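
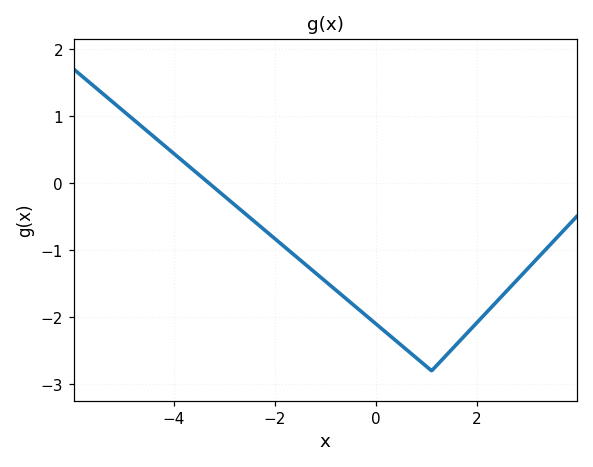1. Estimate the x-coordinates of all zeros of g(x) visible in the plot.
-3.4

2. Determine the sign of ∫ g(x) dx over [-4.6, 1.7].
negative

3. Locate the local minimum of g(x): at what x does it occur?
1.2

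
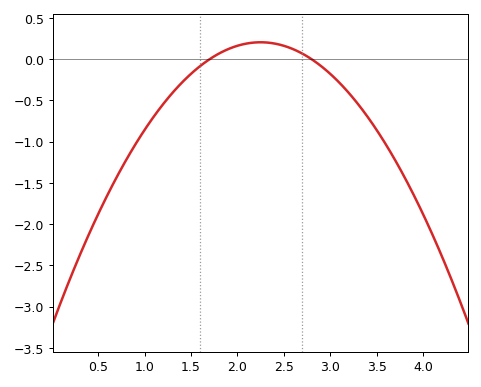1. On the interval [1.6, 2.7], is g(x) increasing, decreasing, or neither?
neither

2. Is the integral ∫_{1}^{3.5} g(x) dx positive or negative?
negative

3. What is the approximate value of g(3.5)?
-0.85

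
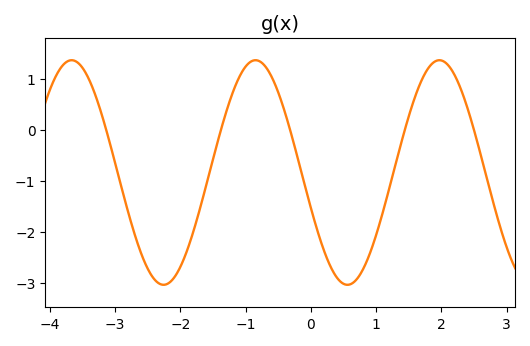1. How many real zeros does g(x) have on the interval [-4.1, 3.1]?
5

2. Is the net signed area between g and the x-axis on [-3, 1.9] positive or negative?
negative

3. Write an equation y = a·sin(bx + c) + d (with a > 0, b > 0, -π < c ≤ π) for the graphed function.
y = 2.2sin(2.2x - 2.8) - 0.83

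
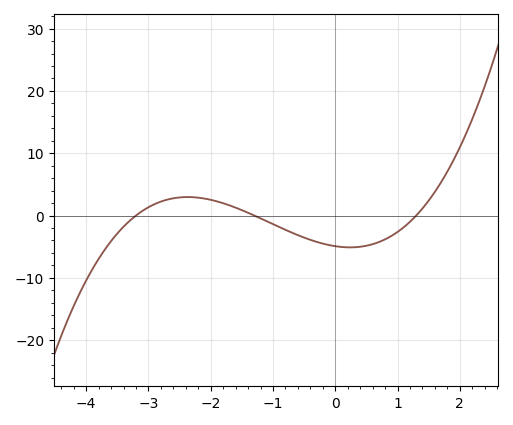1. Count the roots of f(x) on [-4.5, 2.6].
3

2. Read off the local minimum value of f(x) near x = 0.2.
-5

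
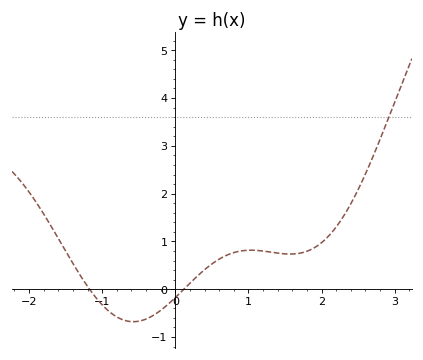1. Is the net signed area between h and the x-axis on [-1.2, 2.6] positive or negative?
positive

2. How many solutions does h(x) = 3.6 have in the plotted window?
1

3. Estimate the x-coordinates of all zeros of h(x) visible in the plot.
-1.2, 0.1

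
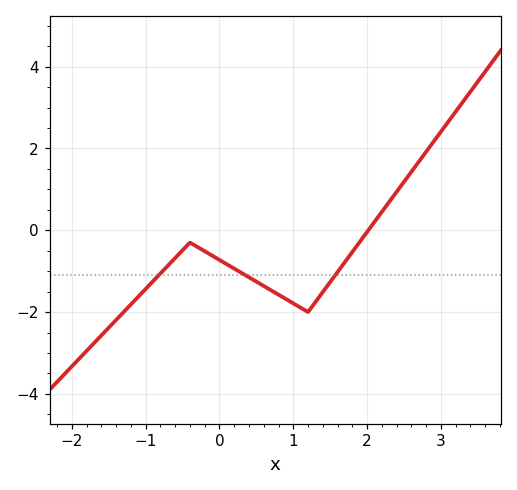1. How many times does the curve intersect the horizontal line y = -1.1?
3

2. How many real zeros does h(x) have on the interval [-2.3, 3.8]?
1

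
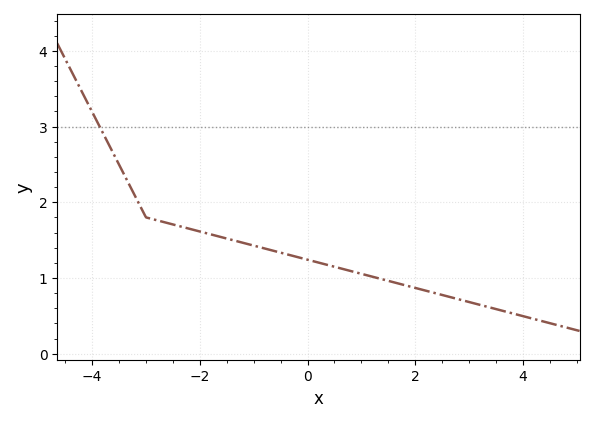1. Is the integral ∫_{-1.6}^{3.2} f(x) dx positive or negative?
positive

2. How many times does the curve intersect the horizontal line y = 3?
1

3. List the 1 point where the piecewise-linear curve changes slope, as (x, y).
(-3, 1.8)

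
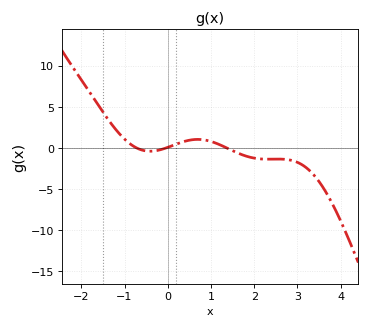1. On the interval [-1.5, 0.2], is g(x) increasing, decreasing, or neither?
neither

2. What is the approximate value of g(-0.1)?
0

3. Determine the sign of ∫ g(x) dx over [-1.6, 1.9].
positive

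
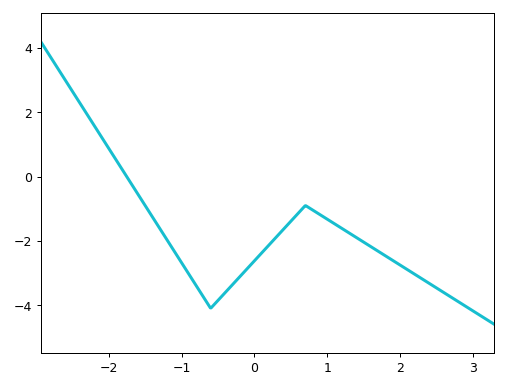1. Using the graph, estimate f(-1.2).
-2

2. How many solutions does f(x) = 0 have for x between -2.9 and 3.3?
1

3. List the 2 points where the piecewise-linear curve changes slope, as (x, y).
(-0.6, -4.1); (0.7, -0.9)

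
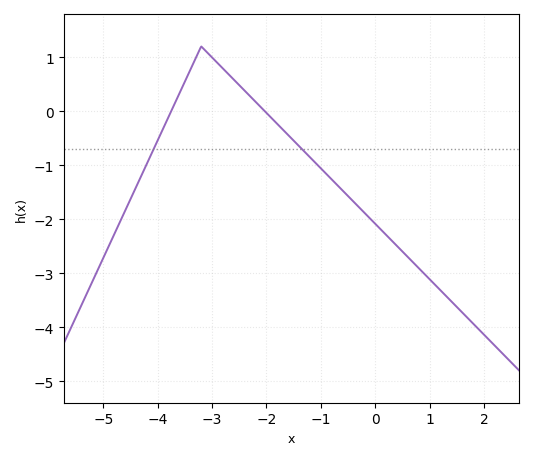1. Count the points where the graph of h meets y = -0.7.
2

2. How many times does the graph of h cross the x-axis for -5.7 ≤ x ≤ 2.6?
2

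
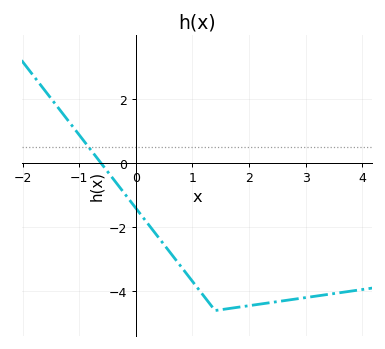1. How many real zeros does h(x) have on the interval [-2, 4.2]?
1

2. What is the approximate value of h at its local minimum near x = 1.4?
-4.6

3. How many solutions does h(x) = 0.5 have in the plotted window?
1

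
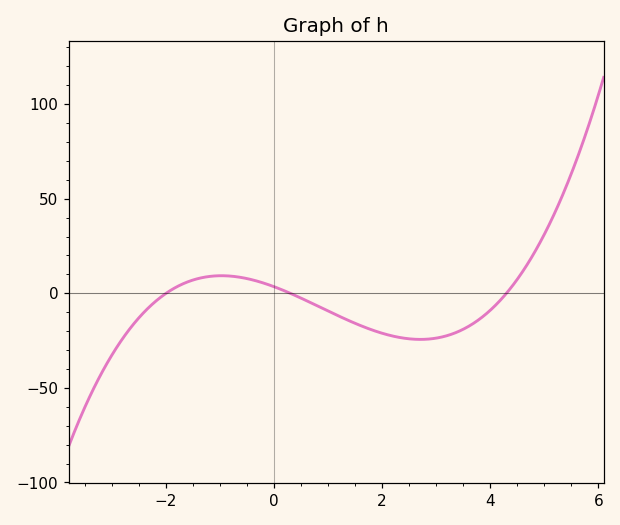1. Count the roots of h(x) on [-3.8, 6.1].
3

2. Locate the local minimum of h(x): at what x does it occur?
2.8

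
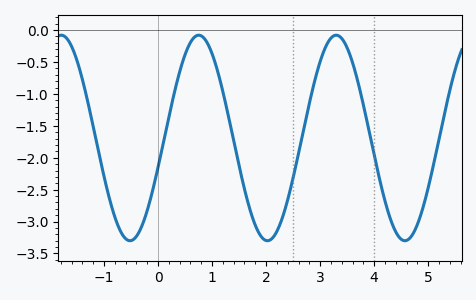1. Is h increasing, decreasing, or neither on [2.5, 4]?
neither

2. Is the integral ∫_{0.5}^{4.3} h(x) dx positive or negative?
negative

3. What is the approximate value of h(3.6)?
-0.51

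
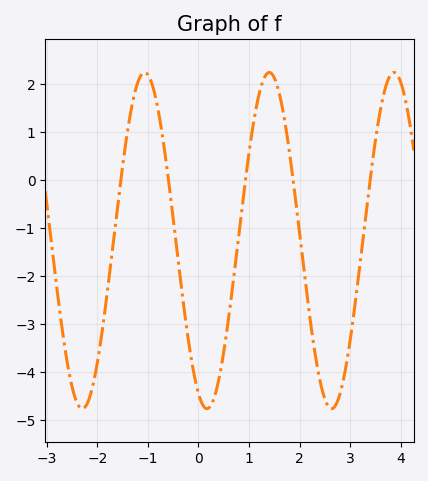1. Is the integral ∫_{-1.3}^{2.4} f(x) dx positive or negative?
negative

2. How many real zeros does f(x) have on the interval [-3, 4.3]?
5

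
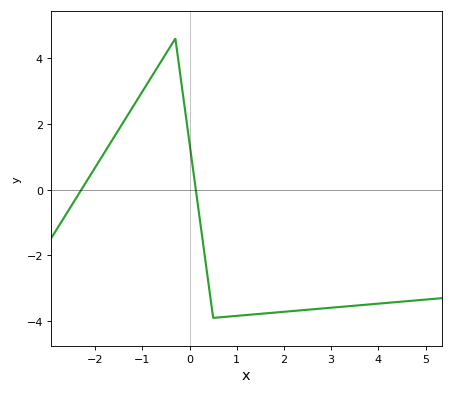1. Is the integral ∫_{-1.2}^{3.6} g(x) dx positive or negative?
negative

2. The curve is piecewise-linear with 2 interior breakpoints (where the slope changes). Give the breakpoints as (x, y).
(-0.3, 4.6); (0.5, -3.9)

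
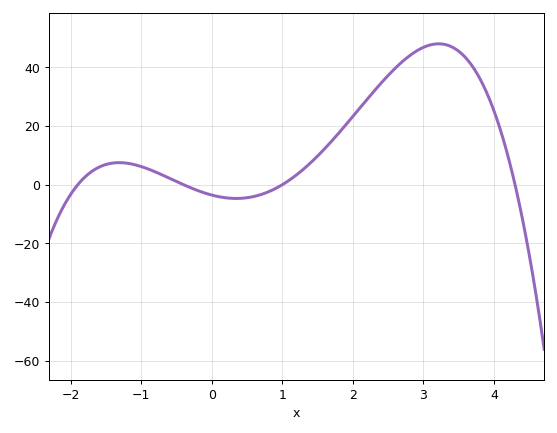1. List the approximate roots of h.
-1.9, -0.4, 1, 4.3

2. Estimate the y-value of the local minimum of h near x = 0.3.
-4.68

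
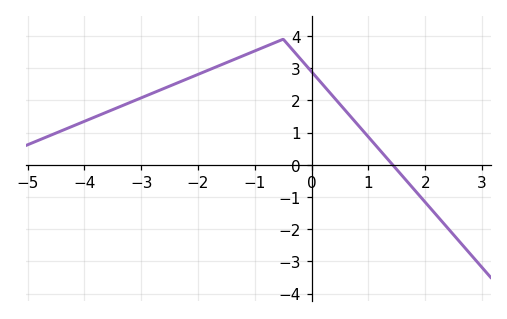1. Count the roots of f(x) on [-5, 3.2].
1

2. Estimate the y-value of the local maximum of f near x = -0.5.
3.9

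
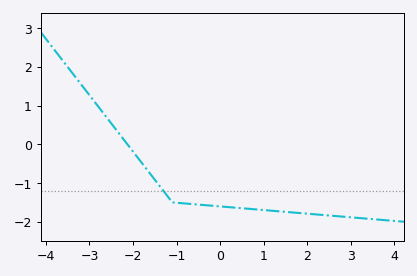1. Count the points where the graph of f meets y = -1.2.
1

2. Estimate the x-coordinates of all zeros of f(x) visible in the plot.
-2.13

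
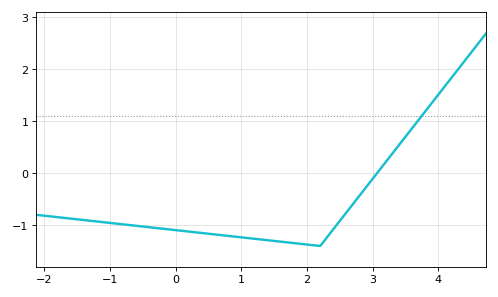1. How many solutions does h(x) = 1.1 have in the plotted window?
1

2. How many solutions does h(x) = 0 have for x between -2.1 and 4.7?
1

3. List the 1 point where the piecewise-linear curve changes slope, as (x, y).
(2.2, -1.4)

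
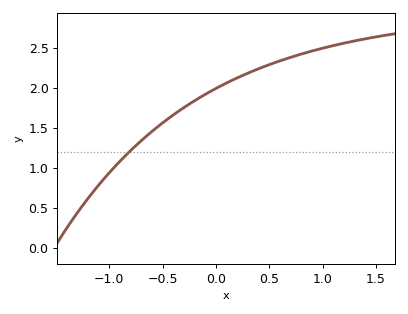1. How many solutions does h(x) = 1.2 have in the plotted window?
1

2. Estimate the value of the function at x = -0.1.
1.92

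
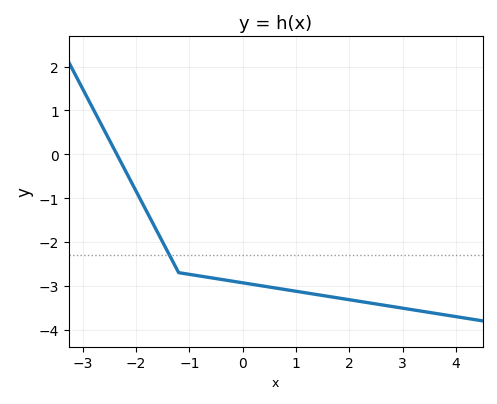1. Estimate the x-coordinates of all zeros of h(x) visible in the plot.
-2.4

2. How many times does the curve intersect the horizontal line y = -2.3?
1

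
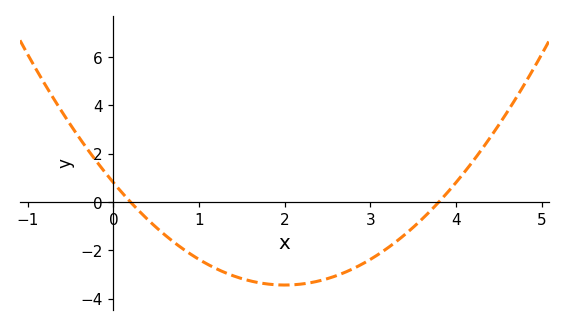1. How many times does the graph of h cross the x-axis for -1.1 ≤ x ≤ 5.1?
2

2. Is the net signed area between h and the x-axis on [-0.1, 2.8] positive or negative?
negative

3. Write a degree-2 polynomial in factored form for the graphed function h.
y = 1.06(x - 0.2)(x - 3.8)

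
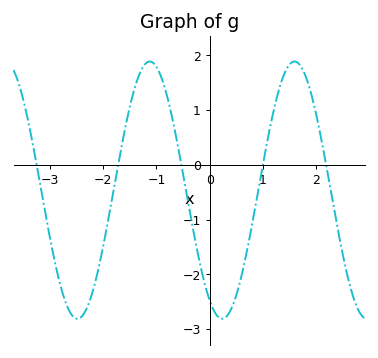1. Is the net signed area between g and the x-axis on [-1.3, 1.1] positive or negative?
negative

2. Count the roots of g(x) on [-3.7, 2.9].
5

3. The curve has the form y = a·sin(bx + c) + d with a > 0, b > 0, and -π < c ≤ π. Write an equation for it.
y = 2.35sin(2.3x - 2.1) - 0.46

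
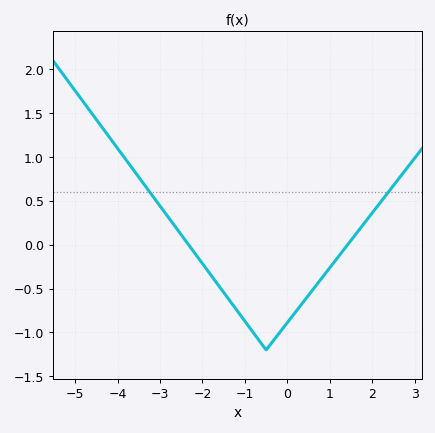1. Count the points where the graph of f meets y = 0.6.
2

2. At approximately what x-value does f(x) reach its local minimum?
-0.502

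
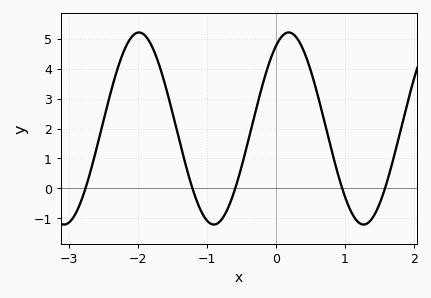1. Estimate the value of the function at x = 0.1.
5.11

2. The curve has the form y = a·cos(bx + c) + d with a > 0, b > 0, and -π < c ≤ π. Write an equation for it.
y = 3.21cos(2.89x - 0.542) + 2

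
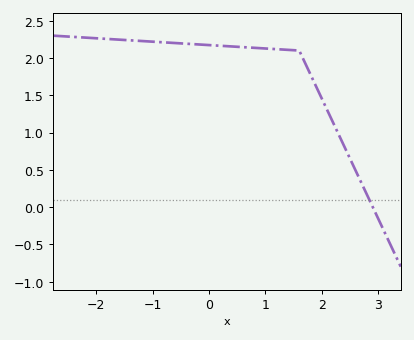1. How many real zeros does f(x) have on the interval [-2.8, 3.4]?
1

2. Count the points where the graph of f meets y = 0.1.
1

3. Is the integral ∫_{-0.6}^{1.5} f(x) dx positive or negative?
positive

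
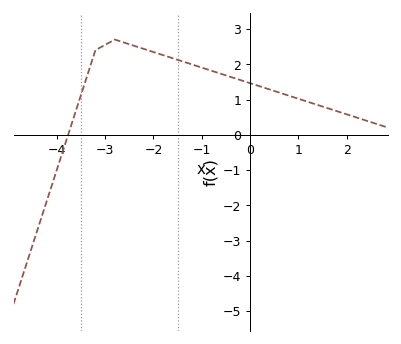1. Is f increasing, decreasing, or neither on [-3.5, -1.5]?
neither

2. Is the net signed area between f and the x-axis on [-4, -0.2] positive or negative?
positive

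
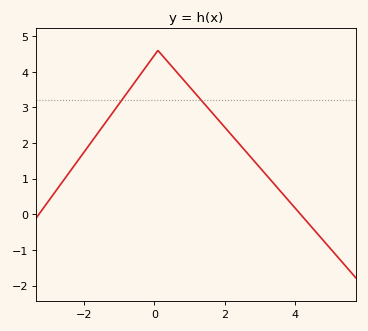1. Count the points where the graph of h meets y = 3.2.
2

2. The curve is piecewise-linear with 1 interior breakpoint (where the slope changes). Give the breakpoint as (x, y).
(0.1, 4.6)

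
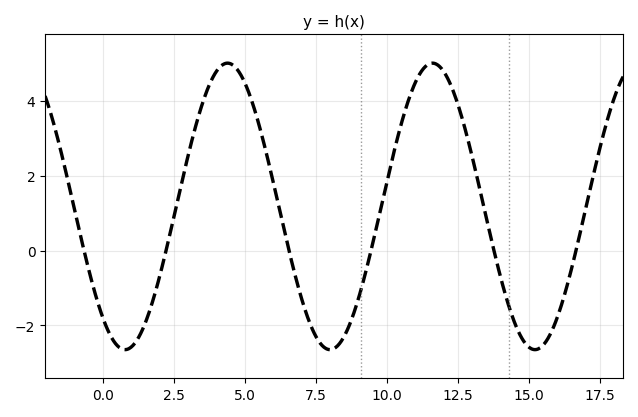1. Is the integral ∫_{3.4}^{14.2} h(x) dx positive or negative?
positive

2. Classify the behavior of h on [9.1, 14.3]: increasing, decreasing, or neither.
neither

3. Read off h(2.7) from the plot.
1.56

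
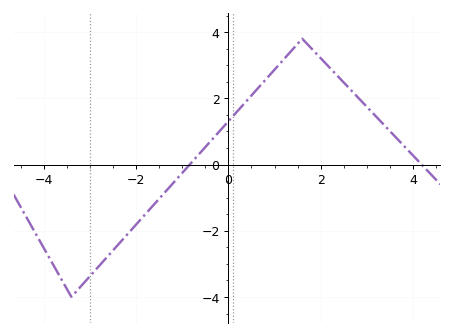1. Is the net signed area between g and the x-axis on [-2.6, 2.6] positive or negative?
positive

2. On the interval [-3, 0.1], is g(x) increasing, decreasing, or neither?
increasing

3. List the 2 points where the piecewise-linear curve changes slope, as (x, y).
(-3.4, -4); (1.6, 3.8)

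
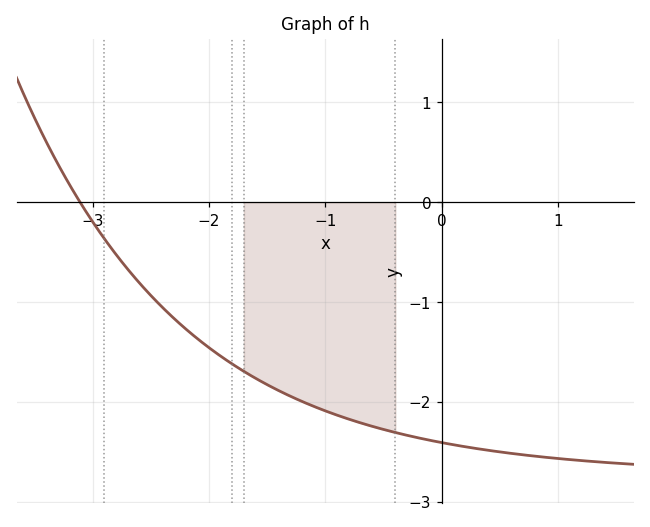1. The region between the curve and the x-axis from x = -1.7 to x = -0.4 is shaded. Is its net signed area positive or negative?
negative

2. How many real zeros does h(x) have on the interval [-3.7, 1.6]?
1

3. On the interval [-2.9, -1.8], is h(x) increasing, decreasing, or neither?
decreasing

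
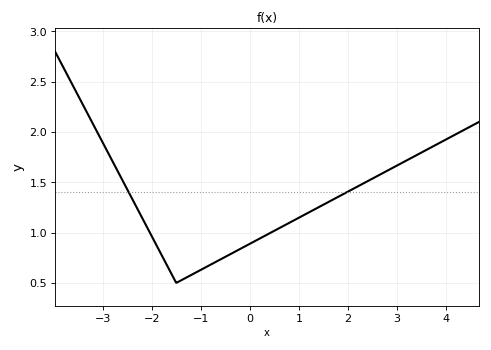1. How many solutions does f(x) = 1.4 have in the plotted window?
2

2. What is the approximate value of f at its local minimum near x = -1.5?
0.5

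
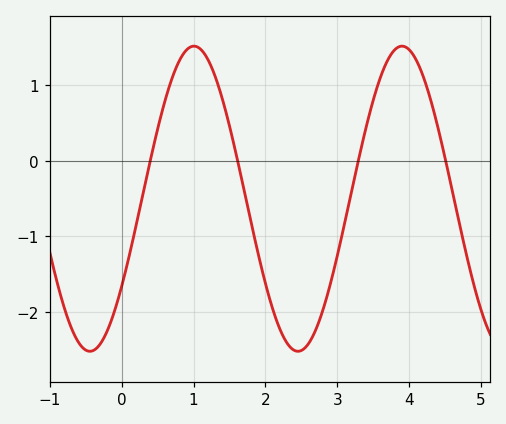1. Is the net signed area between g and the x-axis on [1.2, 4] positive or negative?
negative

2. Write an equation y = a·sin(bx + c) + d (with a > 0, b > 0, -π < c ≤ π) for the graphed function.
y = 2.02sin(2.2x - 0.61) - 0.5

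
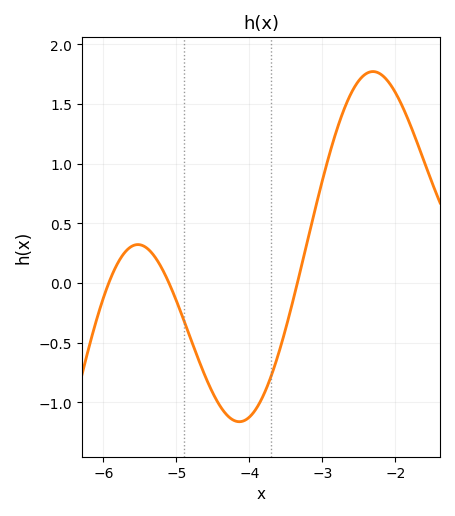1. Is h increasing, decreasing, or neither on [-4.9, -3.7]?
neither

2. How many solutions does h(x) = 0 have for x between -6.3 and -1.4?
3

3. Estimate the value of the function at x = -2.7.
1.45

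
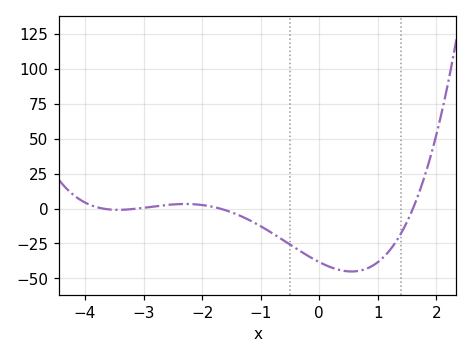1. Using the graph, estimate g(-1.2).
-8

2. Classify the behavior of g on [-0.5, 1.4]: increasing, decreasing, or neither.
neither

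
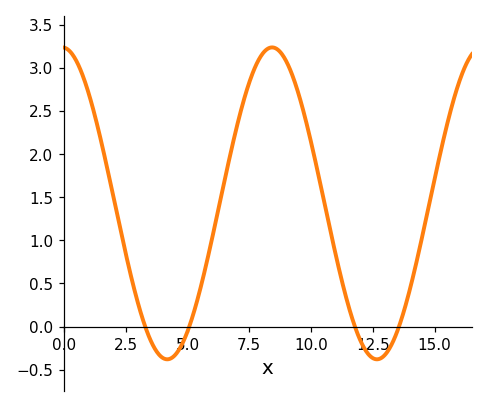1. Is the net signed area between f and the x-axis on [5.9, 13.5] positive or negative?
positive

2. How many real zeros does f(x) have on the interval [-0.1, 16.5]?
4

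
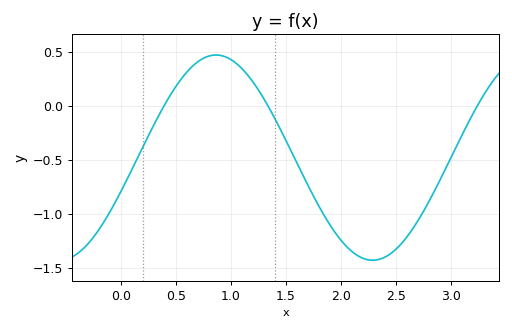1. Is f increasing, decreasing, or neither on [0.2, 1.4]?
neither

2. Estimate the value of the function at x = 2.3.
-1.45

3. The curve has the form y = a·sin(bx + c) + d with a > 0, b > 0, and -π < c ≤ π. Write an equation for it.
y = 0.95sin(2.2x - 0.34) - 0.48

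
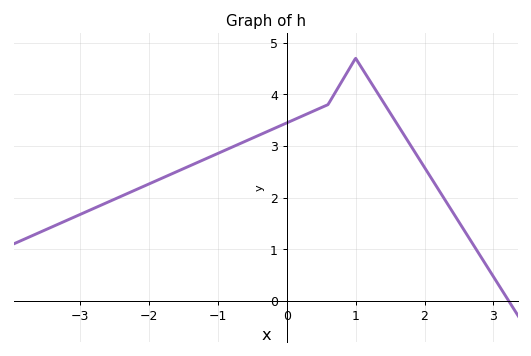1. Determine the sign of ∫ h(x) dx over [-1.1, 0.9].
positive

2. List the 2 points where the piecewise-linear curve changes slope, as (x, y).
(0.6, 3.8); (1, 4.7)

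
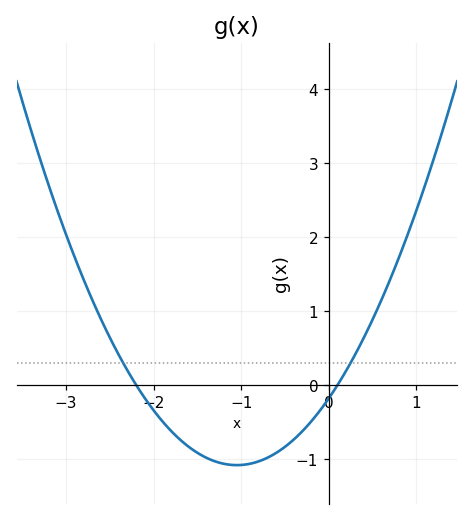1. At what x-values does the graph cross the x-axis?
-2.2, 0.1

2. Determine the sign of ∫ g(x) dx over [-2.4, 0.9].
negative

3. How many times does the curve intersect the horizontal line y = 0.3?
2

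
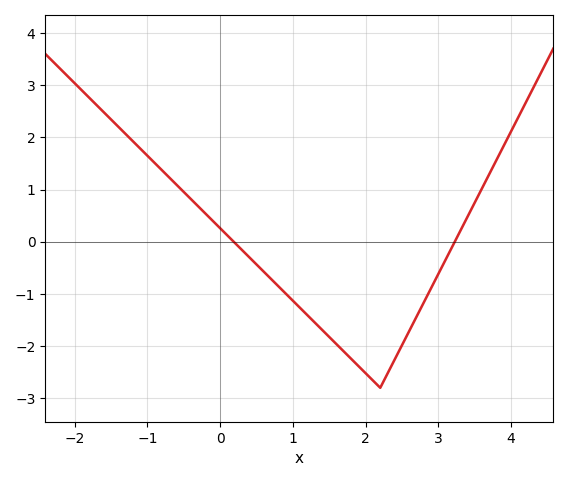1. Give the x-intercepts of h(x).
0.2, 3.2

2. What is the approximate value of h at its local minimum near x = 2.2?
-2.8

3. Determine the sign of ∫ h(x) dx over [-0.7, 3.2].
negative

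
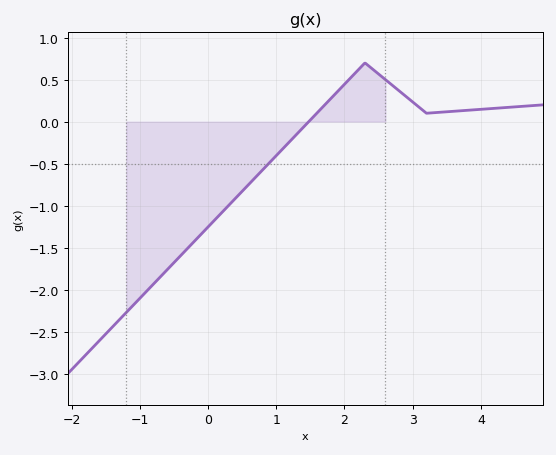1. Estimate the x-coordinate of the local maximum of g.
2.3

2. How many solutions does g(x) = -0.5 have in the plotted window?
1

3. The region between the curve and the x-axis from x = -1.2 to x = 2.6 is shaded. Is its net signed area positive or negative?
negative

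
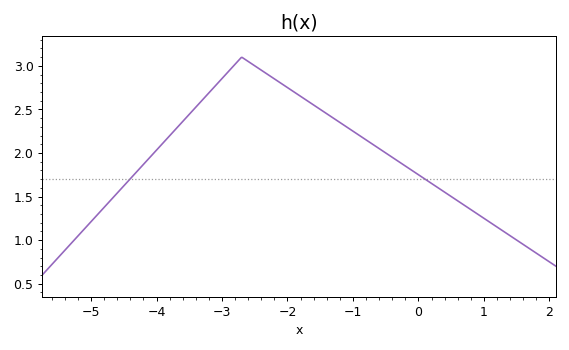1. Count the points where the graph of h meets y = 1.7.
2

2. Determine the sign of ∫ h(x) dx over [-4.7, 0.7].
positive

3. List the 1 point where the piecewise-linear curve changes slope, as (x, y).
(-2.7, 3.1)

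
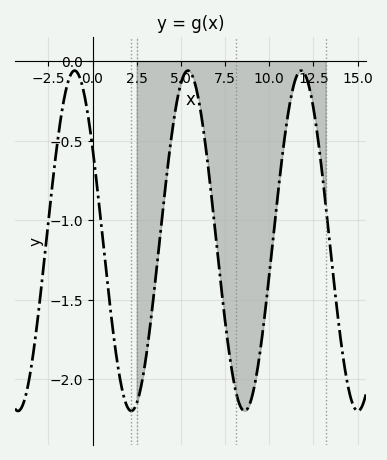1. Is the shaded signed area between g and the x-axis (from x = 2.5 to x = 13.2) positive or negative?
negative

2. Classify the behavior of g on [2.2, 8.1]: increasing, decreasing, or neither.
neither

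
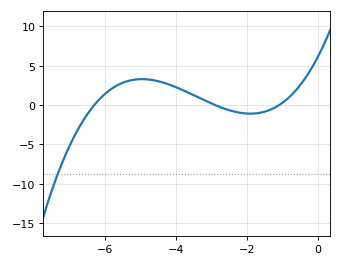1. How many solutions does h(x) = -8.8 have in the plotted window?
1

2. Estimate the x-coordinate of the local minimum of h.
-2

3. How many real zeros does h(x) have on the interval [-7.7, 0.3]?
3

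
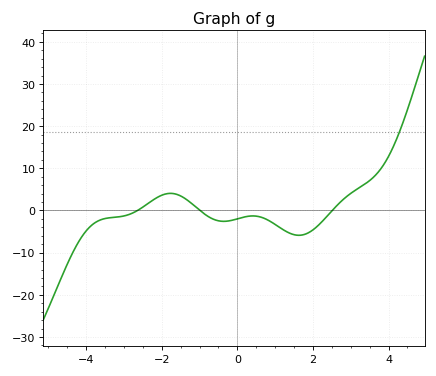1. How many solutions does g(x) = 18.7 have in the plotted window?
1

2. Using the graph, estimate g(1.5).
-6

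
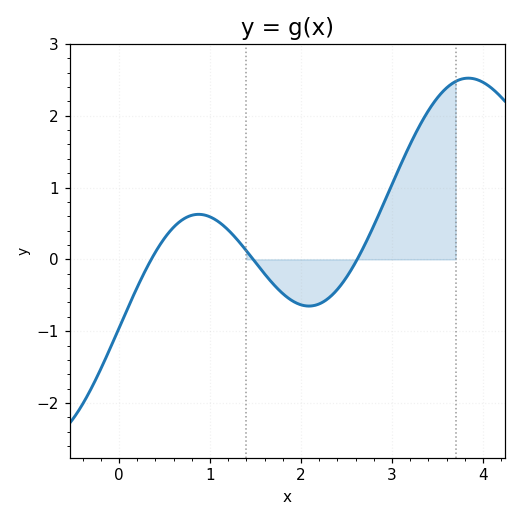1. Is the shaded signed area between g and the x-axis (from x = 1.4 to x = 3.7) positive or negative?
positive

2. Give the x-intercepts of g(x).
0.356, 1.47, 2.62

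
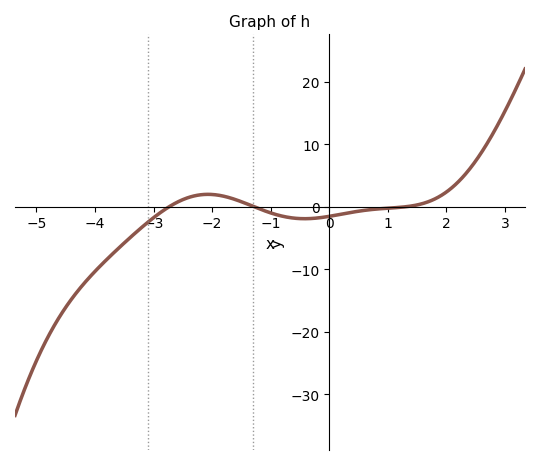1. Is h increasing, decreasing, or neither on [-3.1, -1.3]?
neither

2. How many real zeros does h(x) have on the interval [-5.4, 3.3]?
3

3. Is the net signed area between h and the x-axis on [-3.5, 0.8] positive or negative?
negative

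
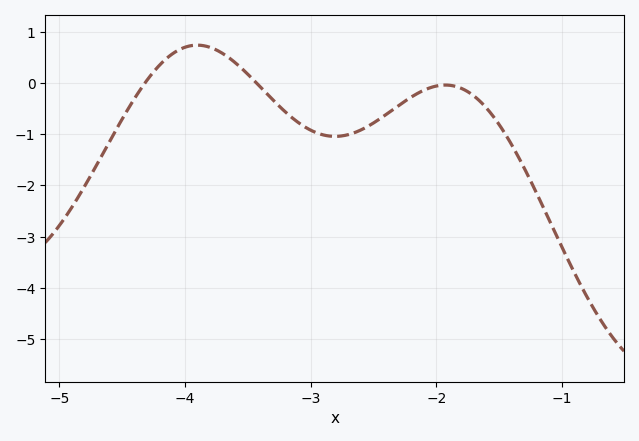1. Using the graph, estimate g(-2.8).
-1.04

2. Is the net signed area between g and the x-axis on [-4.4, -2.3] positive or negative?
negative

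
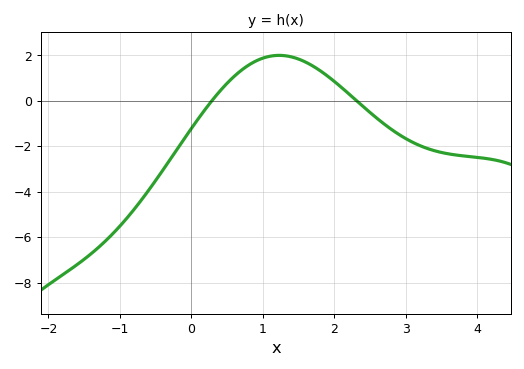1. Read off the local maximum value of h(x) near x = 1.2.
2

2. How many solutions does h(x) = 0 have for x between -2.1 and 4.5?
2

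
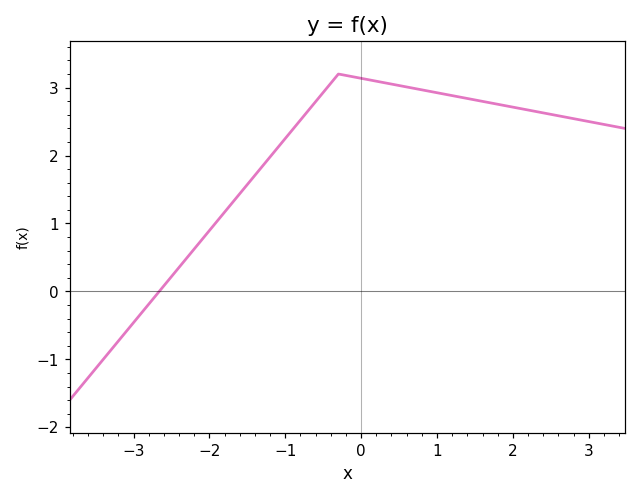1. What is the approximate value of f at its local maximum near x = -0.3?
3.2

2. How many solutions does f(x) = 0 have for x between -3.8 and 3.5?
1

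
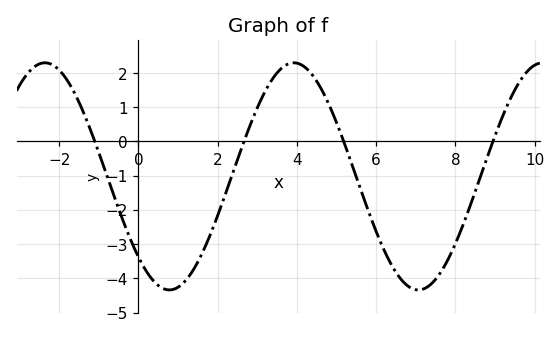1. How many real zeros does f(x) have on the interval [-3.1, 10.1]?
4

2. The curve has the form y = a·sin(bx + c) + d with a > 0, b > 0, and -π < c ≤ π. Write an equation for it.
y = 3.32sin(1x - 2.35) - 1.02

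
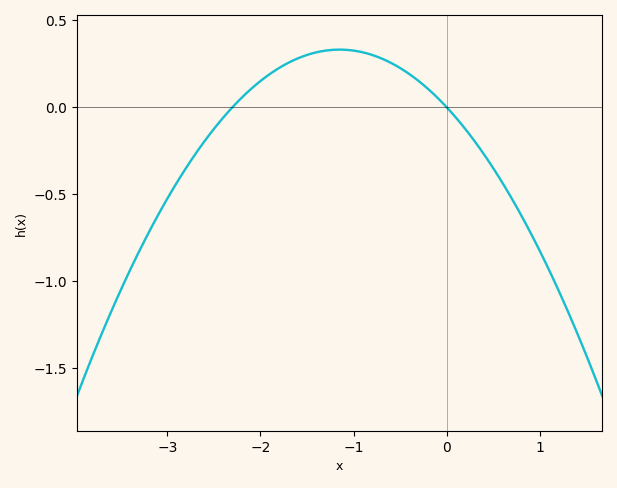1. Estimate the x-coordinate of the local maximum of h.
-1.15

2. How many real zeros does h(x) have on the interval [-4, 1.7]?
2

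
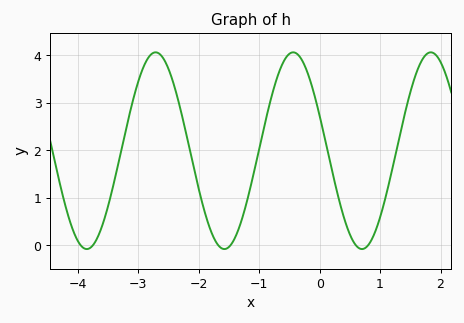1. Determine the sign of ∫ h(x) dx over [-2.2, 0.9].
positive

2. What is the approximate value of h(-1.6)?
-0.076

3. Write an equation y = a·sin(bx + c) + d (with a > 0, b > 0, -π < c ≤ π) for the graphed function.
y = 2.07sin(2.76x + 2.78) + 1.99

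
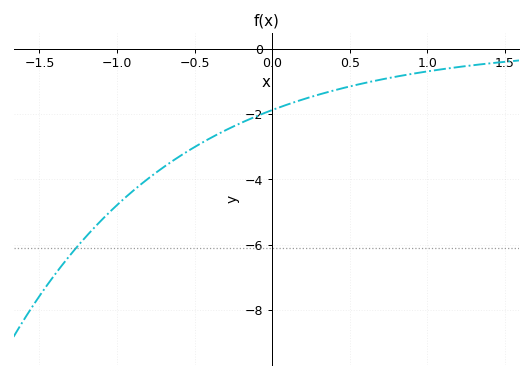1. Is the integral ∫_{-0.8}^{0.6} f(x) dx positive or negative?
negative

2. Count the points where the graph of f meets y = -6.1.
1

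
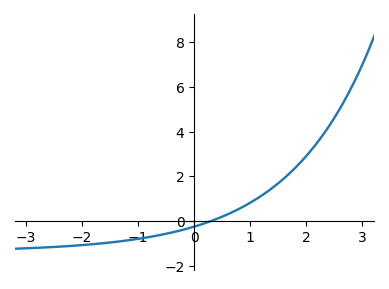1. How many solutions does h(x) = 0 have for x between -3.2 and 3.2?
1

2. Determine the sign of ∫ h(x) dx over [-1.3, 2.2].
positive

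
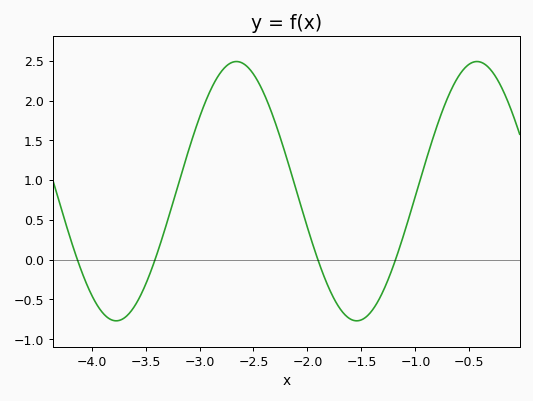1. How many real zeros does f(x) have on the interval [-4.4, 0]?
4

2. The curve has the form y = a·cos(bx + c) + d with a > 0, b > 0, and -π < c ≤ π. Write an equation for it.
y = 1.63cos(2.82x + 1.21) + 0.86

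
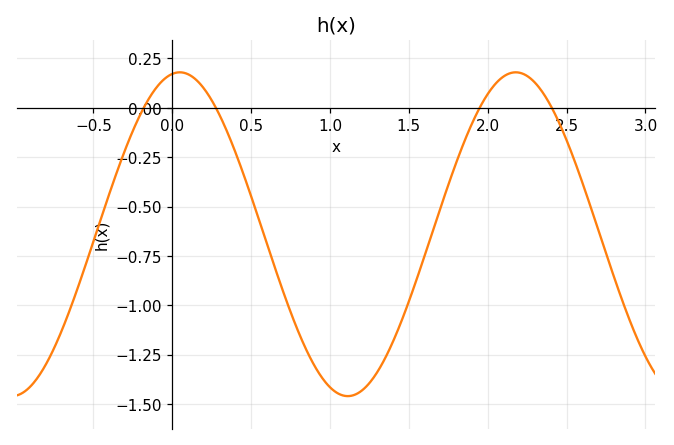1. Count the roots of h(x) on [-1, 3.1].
4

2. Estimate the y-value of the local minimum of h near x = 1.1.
-1.46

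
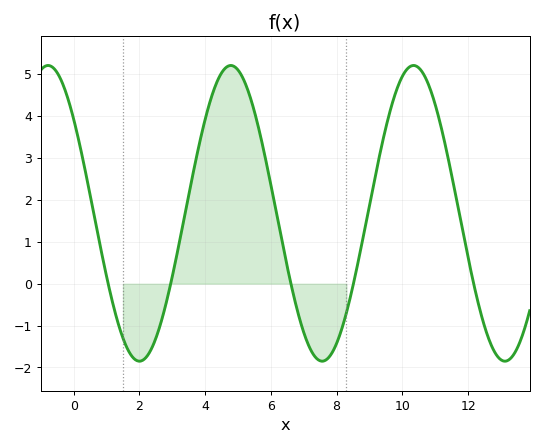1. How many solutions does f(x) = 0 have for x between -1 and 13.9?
5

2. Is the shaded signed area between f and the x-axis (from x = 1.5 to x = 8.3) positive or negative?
positive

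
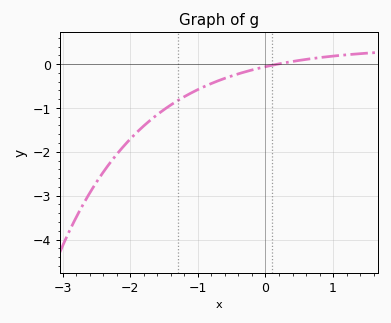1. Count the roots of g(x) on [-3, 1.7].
1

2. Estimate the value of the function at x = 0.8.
0.1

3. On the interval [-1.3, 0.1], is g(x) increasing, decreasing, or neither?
increasing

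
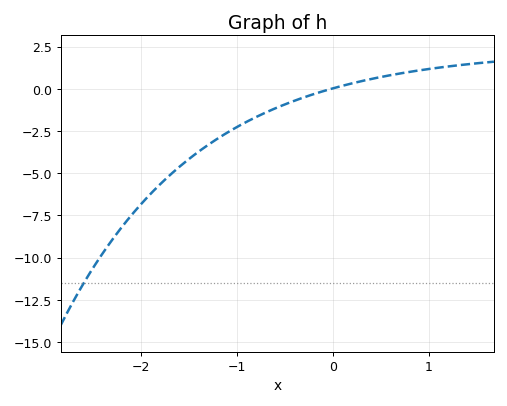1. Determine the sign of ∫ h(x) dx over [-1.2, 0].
negative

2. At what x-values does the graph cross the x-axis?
0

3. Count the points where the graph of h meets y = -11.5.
1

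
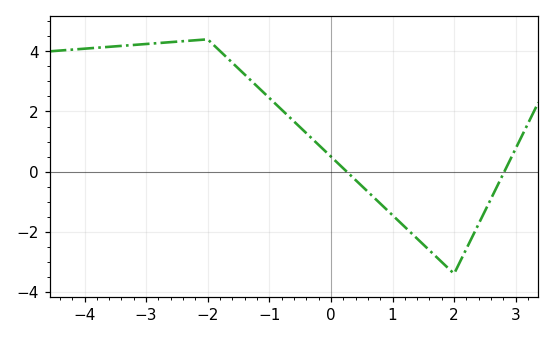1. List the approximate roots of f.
0.2, 2.8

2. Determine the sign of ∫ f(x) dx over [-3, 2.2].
positive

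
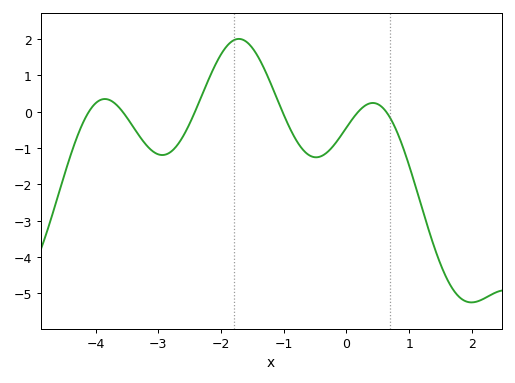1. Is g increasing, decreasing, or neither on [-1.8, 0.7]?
neither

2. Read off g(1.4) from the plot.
-3.7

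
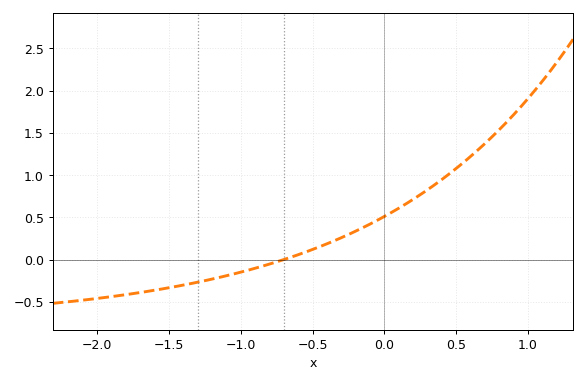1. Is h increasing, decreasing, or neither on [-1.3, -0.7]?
increasing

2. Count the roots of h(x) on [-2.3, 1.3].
1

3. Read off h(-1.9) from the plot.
-0.439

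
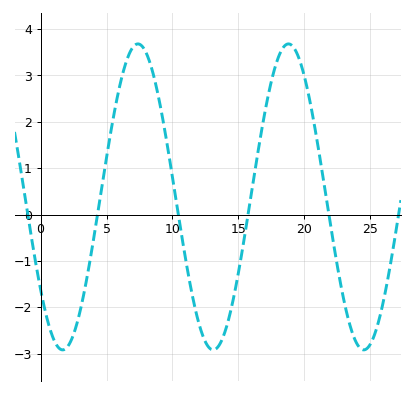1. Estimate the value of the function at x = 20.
3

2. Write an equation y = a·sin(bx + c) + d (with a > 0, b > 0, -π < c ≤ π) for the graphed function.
y = 3.3sin(0.55x - 2.49) + 0.38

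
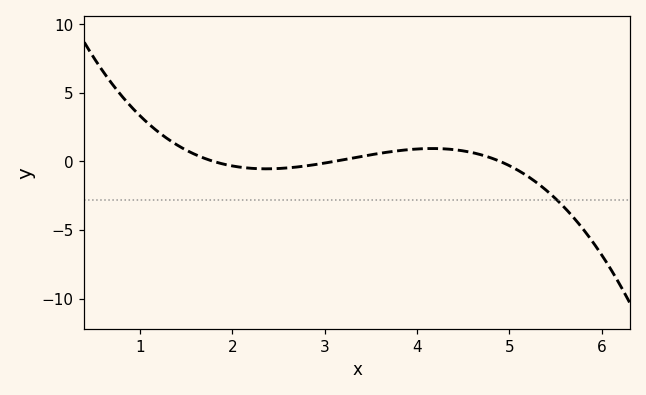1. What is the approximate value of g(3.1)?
0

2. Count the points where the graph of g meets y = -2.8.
1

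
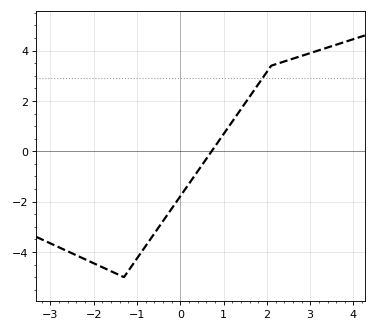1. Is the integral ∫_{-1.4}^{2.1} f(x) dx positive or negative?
negative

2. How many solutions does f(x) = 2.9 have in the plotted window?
1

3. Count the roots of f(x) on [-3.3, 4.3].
1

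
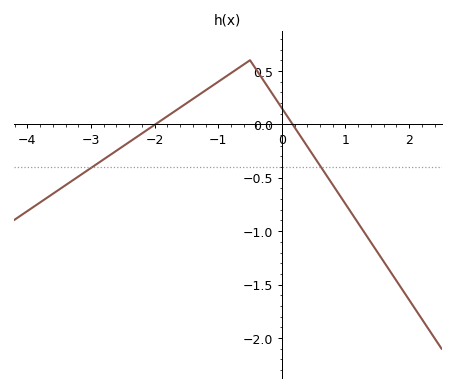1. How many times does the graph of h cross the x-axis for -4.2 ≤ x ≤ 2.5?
2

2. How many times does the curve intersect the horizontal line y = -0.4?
2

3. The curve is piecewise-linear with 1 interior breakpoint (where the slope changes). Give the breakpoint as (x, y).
(-0.5, 0.6)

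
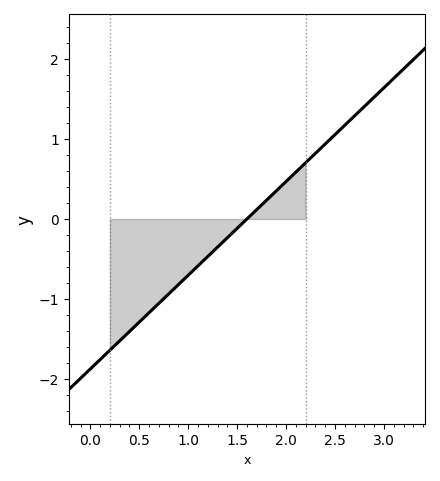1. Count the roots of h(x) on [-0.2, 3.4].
1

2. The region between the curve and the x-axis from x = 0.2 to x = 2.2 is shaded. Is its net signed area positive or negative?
negative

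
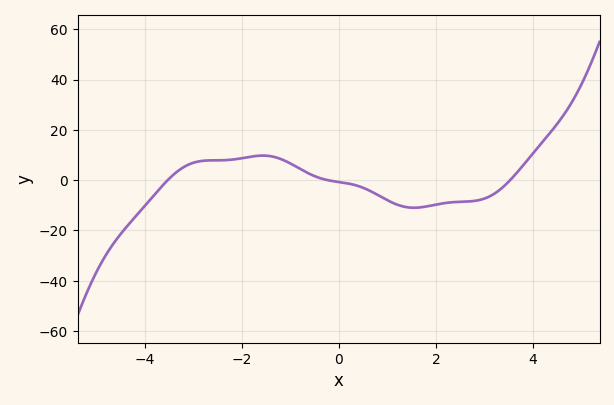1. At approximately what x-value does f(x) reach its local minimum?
1.54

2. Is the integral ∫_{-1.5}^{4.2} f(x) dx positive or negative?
negative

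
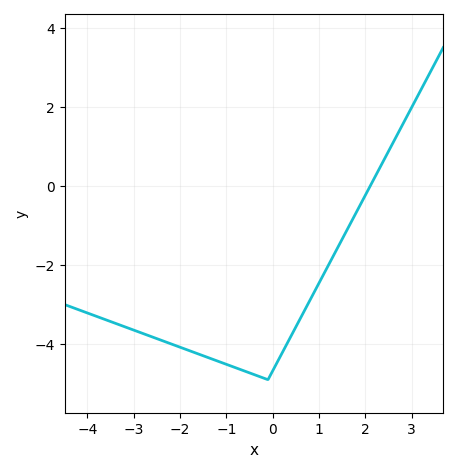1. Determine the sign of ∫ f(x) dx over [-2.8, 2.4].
negative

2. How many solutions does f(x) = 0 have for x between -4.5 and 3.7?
1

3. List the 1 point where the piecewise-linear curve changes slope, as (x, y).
(-0.1, -4.9)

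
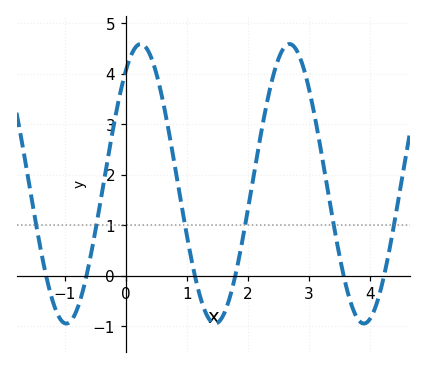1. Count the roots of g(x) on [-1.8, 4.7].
6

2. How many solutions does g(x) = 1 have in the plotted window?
6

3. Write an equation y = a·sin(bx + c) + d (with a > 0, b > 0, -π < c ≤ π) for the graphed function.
y = 2.77sin(2.58x + 0.94) + 1.82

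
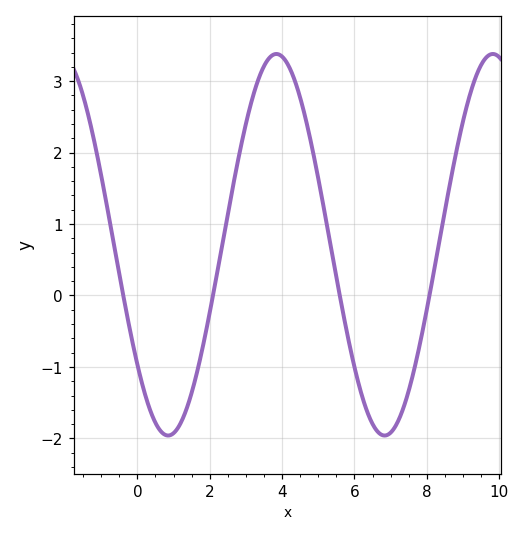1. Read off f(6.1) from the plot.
-1.2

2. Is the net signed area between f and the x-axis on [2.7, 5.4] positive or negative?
positive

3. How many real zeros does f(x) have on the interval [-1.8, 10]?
4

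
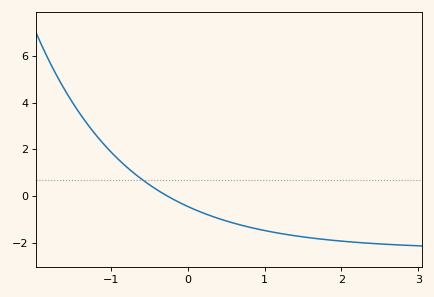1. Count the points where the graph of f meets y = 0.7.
1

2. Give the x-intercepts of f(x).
-0.3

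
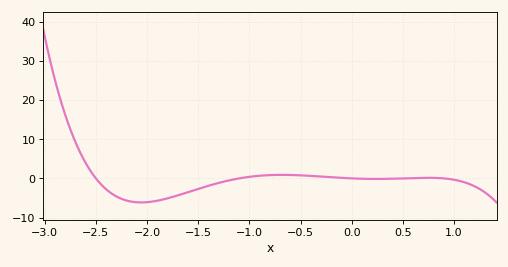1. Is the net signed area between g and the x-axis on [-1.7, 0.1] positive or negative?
negative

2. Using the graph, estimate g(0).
0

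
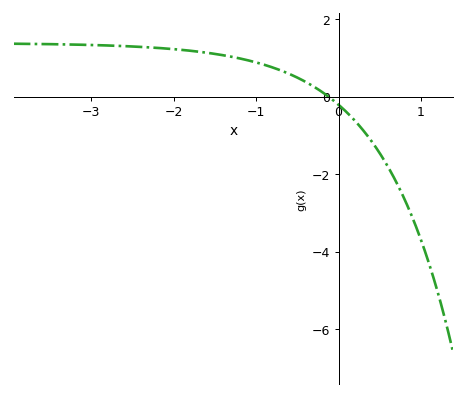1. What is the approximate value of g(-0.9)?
0.8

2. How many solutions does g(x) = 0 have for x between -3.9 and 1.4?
1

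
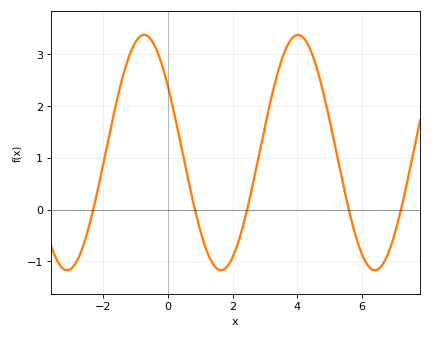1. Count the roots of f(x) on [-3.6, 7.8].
5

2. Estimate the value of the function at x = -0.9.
3.3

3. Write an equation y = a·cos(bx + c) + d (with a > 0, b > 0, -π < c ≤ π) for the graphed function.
y = 2.27cos(1.3x + 0.97) + 1.1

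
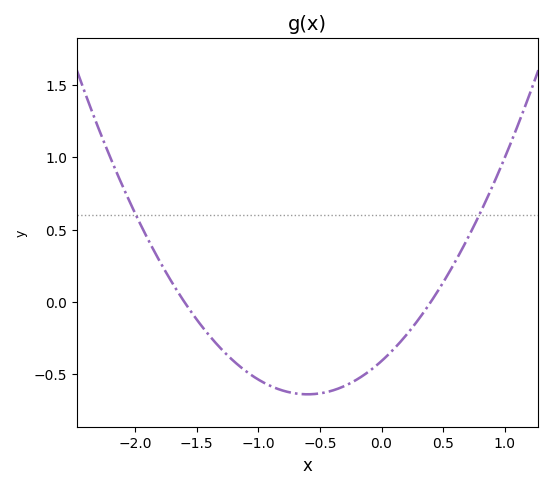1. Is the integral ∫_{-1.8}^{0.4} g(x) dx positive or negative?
negative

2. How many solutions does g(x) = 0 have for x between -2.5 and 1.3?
2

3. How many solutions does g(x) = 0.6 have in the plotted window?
2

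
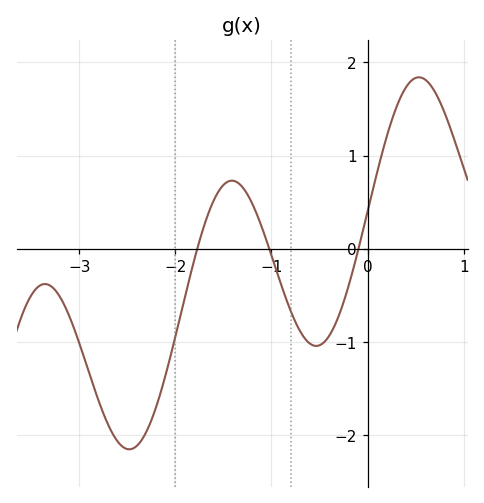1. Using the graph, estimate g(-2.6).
-2.1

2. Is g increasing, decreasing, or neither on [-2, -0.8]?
neither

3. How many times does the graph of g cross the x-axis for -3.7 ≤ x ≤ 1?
3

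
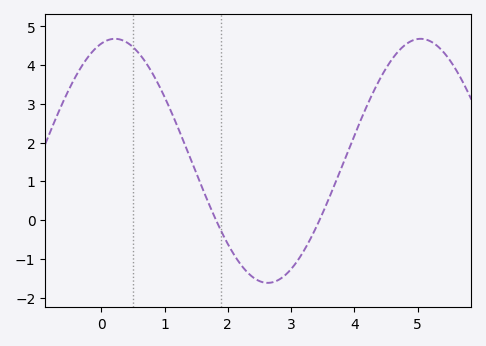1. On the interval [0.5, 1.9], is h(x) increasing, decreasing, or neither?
decreasing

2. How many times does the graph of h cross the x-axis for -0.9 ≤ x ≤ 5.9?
2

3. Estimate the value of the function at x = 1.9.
-0.298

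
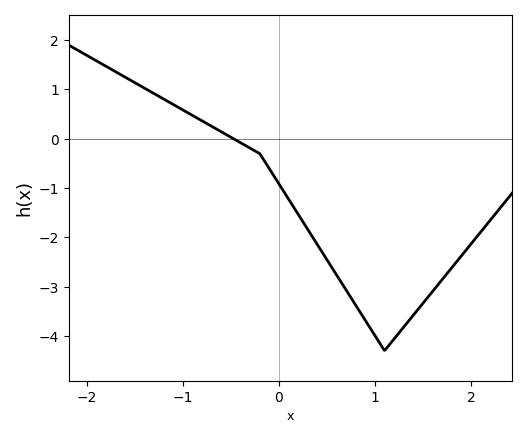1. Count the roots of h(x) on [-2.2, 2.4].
1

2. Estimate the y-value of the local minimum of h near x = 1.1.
-4.3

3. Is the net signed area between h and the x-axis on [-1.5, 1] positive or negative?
negative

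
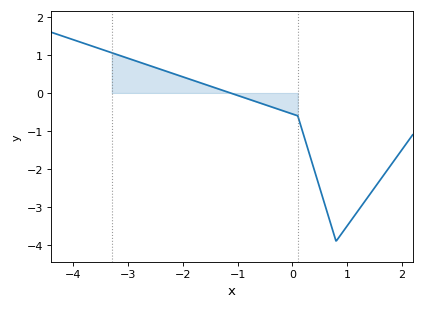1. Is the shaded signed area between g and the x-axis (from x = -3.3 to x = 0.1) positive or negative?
positive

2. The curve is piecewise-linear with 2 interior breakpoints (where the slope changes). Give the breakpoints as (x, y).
(0.1, -0.6); (0.8, -3.9)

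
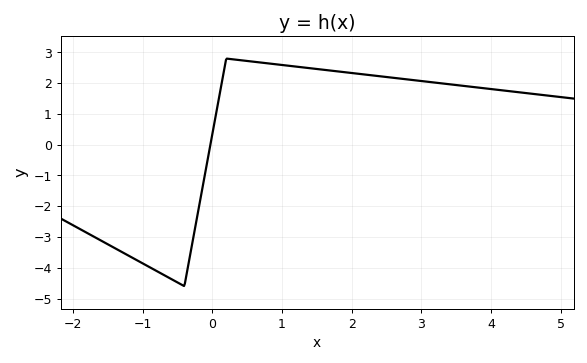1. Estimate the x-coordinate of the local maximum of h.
0.203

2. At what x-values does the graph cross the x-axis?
-0.027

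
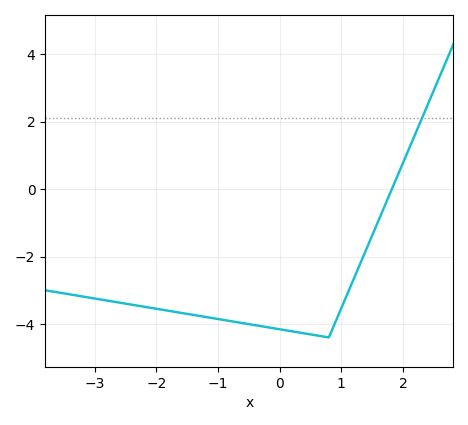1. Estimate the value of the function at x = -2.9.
-3.27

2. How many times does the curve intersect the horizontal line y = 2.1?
1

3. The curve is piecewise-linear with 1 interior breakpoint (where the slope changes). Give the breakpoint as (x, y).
(0.8, -4.4)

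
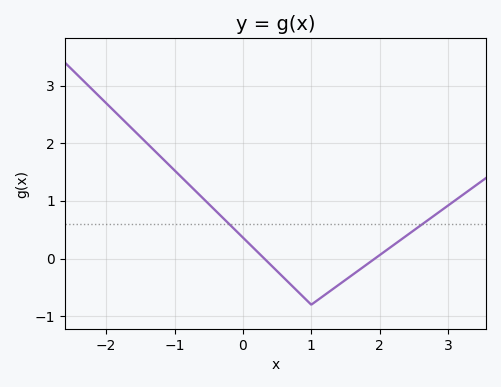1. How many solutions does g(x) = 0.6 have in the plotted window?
2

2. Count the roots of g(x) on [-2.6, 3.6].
2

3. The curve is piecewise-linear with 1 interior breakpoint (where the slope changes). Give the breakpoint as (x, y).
(1, -0.8)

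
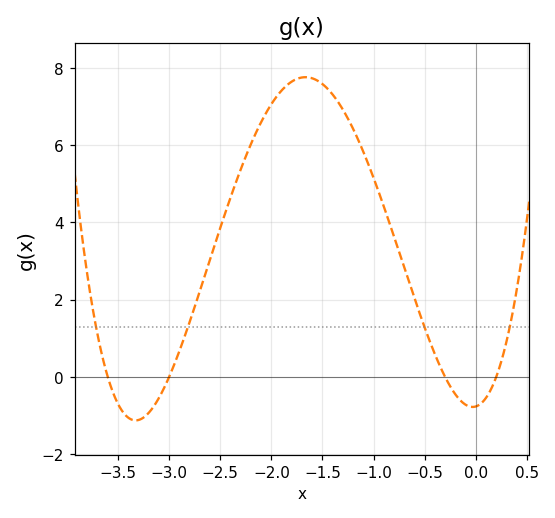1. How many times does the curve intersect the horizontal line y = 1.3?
4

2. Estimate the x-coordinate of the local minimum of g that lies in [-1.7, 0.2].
-0.03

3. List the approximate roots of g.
-3.6, -3, -0.3, 0.2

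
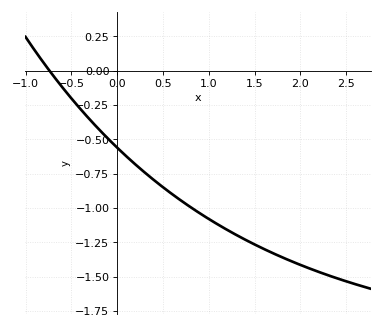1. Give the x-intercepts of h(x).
-0.738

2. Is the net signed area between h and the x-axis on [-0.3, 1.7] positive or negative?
negative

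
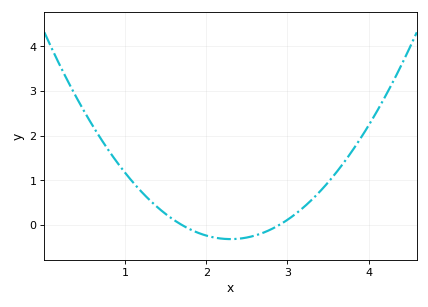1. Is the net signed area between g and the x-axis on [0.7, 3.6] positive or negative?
positive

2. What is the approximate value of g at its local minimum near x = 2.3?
-0.3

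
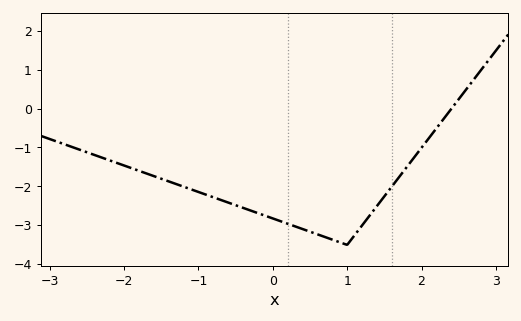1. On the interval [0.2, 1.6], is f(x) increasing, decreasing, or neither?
neither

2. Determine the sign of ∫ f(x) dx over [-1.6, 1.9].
negative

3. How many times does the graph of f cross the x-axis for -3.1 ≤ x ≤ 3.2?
1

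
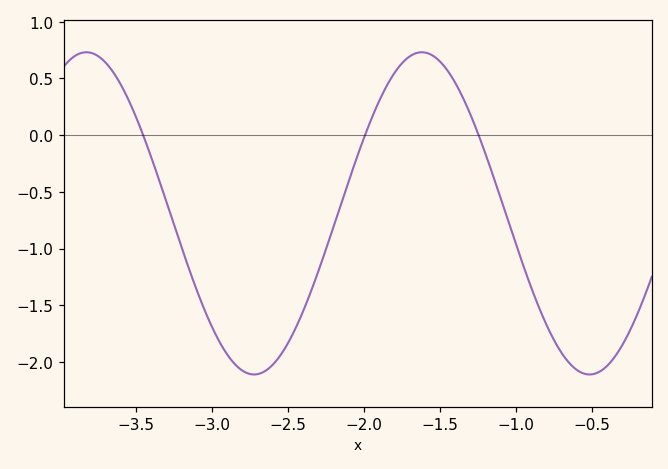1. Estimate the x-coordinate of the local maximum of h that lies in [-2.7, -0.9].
-1.62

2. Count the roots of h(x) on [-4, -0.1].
3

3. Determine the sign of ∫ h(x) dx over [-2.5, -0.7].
negative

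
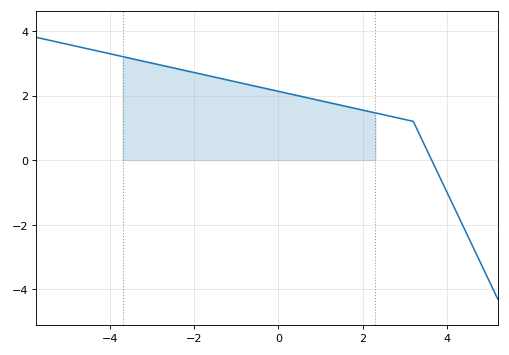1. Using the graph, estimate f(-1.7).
2.6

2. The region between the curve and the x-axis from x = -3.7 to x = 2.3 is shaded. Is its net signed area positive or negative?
positive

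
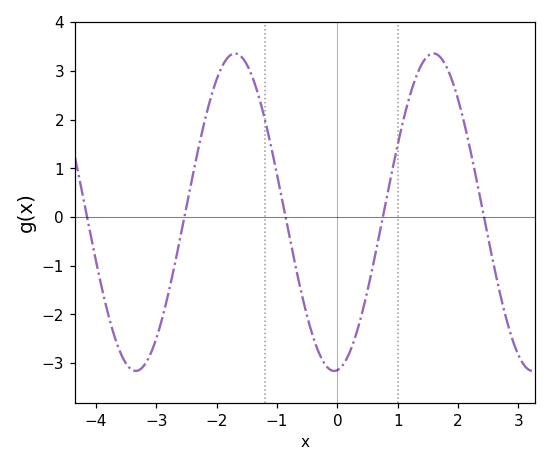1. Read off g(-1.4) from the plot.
2.85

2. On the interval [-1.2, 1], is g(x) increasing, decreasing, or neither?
neither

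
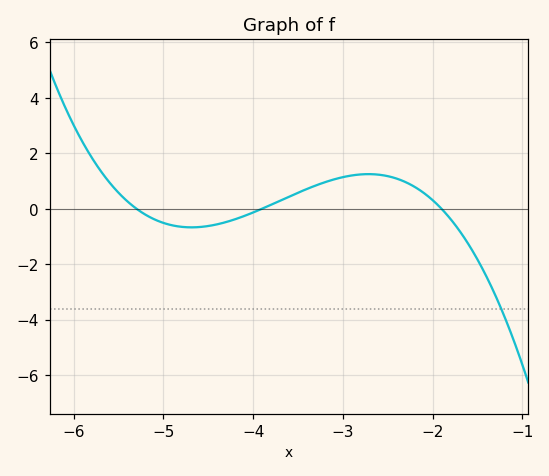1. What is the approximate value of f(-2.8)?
1.2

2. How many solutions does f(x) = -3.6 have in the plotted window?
1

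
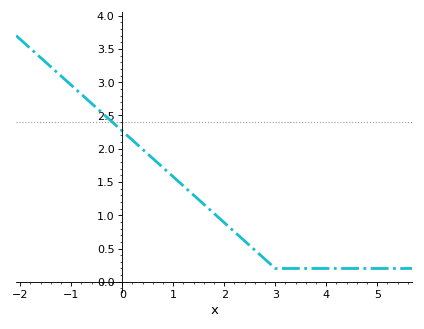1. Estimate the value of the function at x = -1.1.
3.02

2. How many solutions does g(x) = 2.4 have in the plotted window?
1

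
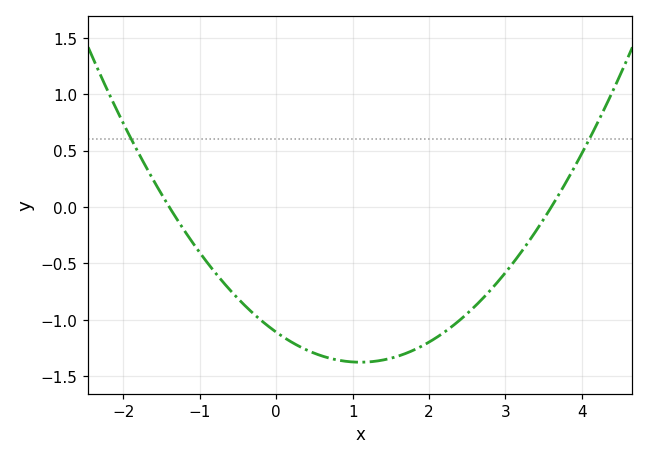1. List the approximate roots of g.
-1.4, 3.6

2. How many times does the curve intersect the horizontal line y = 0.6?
2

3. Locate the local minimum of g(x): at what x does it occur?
1.1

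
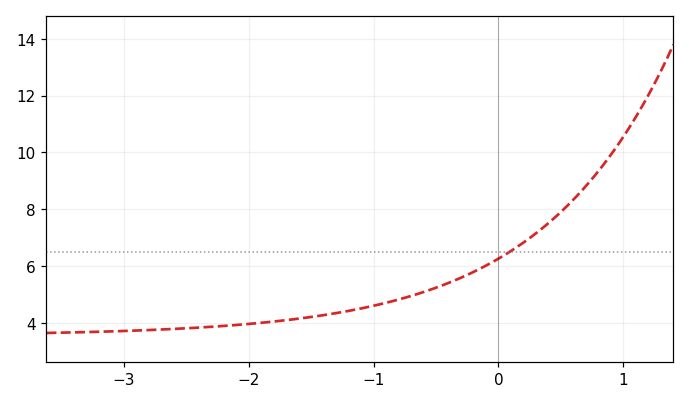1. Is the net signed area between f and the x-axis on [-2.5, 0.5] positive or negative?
positive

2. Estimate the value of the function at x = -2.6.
3.8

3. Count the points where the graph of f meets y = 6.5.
1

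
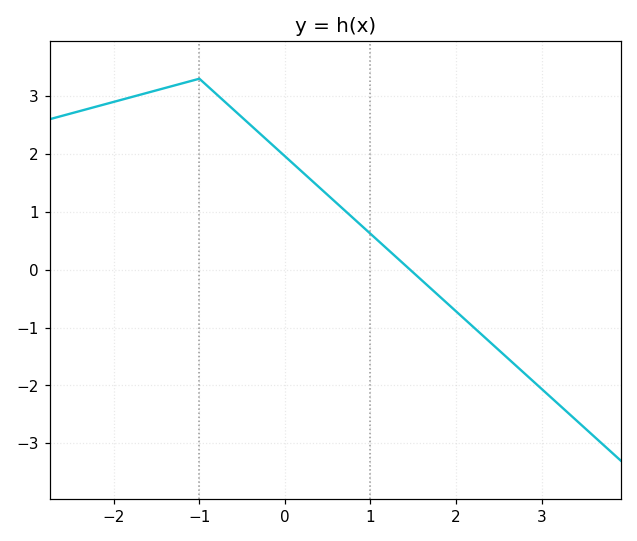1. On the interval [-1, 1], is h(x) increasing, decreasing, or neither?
decreasing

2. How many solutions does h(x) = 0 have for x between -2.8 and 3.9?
1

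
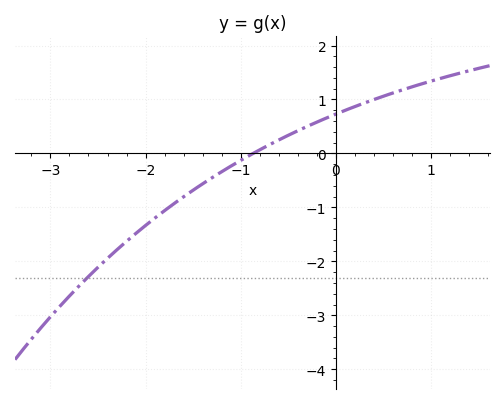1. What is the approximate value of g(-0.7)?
0.2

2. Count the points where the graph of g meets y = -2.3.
1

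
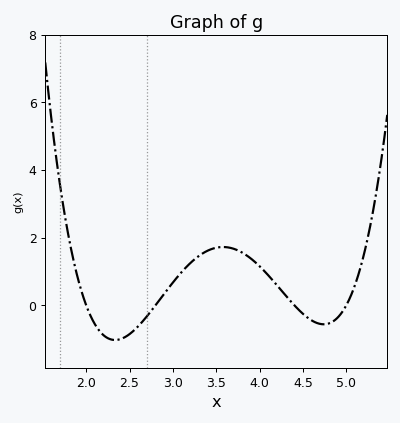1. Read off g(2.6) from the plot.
-0.622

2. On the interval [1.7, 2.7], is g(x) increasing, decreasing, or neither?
neither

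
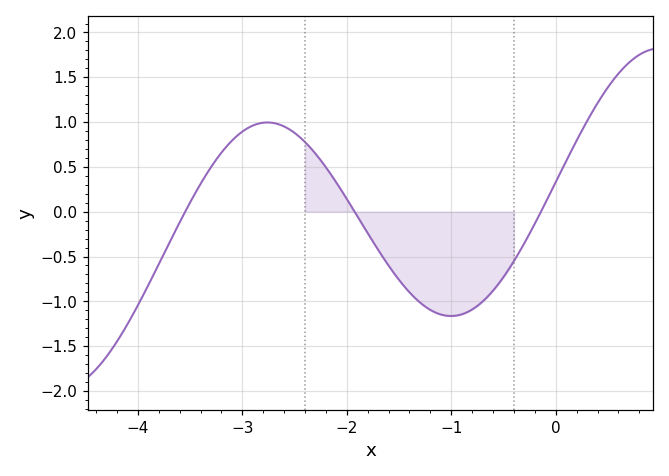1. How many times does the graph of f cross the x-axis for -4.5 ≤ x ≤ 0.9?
3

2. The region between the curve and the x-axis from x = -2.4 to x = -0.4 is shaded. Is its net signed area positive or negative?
negative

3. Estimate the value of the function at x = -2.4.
0.8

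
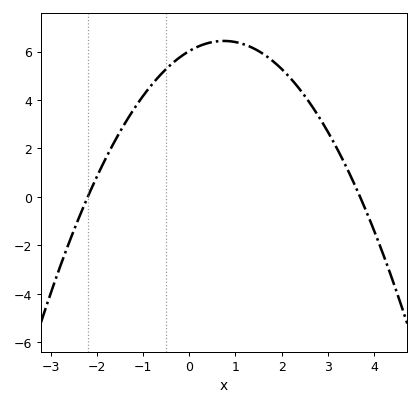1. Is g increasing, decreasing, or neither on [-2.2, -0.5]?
increasing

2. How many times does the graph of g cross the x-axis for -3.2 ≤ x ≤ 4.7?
2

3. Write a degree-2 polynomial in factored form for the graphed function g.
y = -0.74(x + 2.2)(x - 3.7)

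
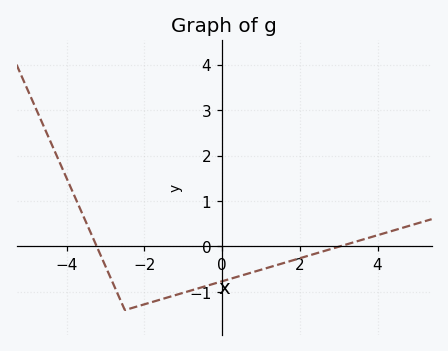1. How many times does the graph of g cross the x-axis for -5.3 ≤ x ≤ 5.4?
2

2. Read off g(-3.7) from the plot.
0.9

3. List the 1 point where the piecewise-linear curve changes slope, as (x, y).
(-2.5, -1.4)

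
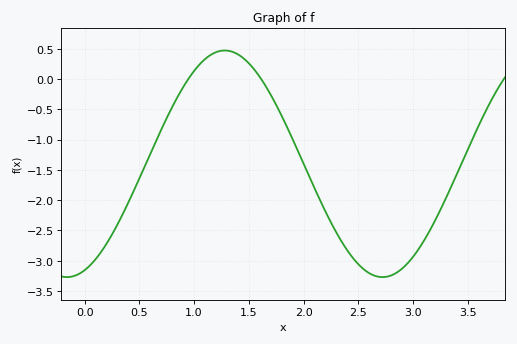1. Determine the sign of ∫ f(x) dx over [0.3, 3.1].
negative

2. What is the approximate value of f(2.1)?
-1.8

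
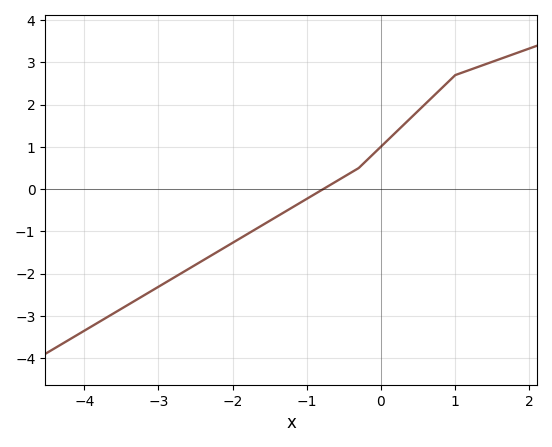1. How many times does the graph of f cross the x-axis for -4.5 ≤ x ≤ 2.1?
1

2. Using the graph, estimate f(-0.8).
-0.02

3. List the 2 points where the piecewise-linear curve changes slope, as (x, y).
(-0.3, 0.5); (1, 2.7)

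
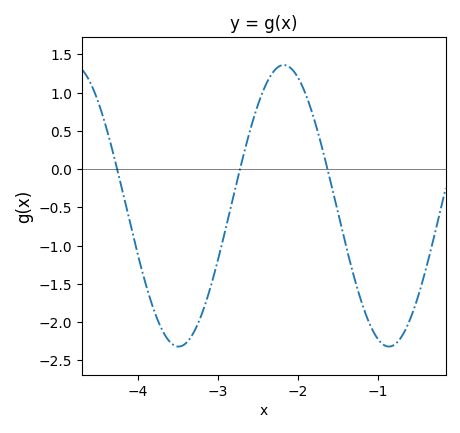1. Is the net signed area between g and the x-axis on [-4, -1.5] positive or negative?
negative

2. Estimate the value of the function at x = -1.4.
-0.997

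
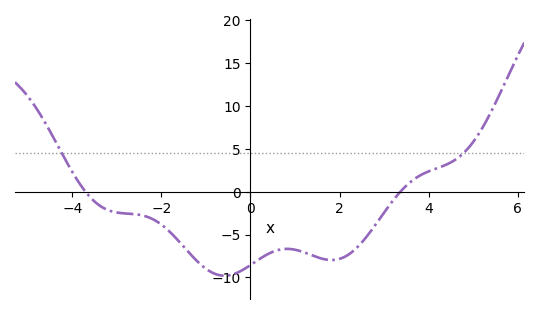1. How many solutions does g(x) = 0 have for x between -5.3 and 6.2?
2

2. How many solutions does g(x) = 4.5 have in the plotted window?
2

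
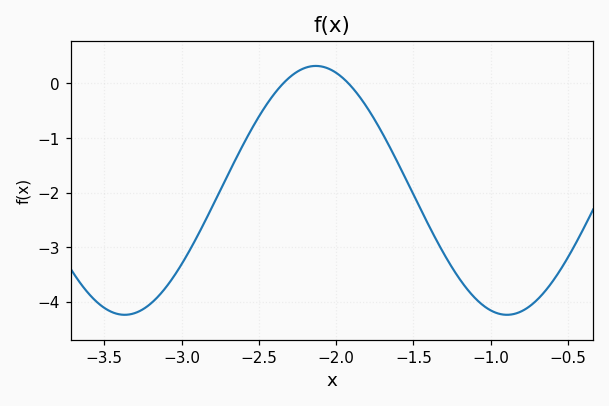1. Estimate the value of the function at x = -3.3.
-4.2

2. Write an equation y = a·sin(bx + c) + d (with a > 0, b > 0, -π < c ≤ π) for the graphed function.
y = 2.28sin(2.5x + 0.7) - 1.96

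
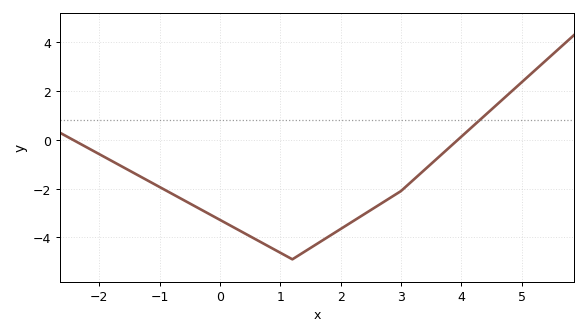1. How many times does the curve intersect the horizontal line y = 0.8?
1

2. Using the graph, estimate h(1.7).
-4.12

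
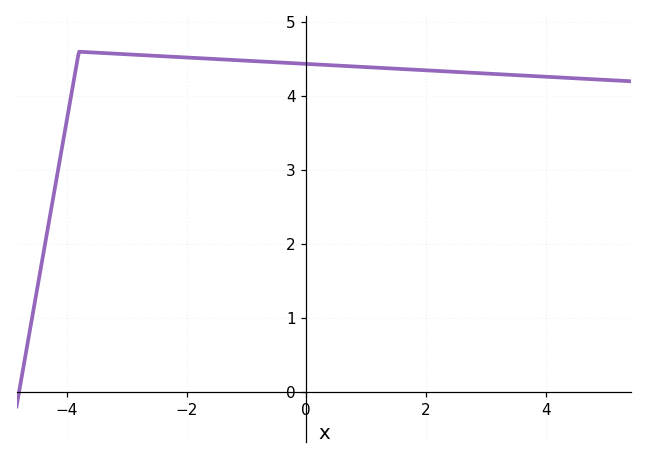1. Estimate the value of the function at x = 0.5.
4.4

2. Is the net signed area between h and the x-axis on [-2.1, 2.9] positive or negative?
positive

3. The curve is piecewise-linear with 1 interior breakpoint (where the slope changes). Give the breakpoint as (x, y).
(-3.8, 4.6)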